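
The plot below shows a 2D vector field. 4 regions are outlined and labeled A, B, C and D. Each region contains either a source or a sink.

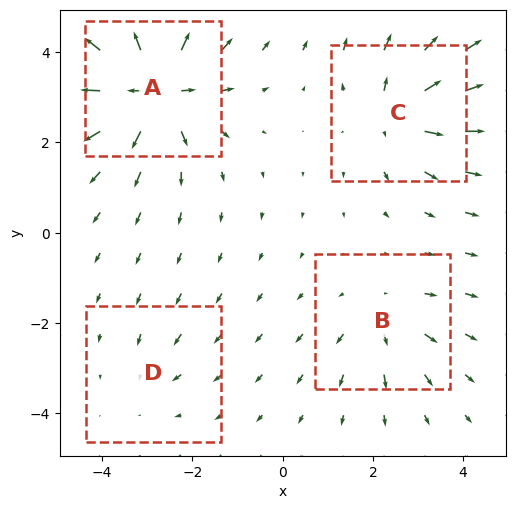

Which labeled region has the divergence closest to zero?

Divergence at each region's feature centre — A: about +8, B: about +4, C: about +6, D: about -2. Region D is closest to zero.

D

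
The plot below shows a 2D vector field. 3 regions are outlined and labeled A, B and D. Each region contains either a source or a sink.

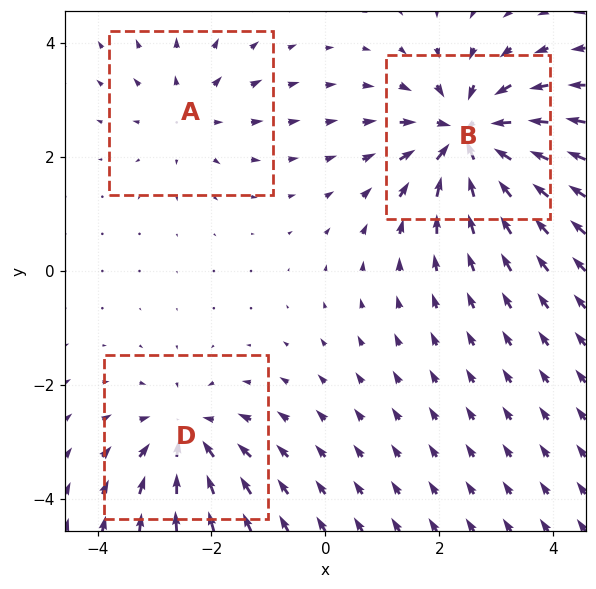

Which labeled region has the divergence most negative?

B

Divergence at each region's feature centre — A: about +2, B: about -5, D: about -3. Region B is most negative.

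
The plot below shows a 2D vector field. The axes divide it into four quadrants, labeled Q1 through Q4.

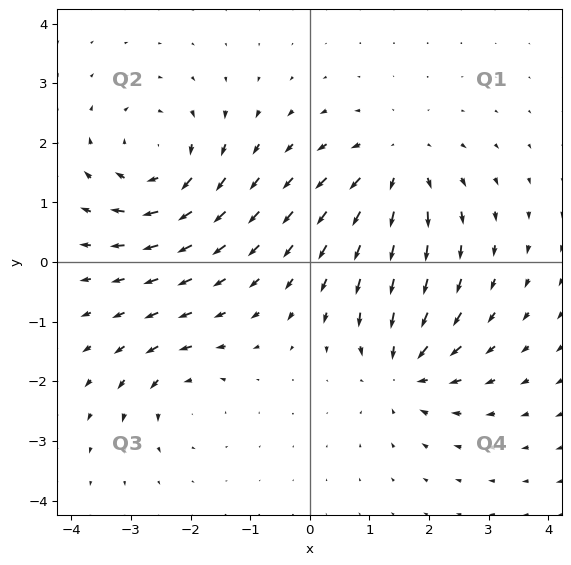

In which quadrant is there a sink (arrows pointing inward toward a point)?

Q4

The sink sits at approximately (1.6, -1.8), which lies in quadrant Q4. The divergence there is about -6, negative as expected for a sink.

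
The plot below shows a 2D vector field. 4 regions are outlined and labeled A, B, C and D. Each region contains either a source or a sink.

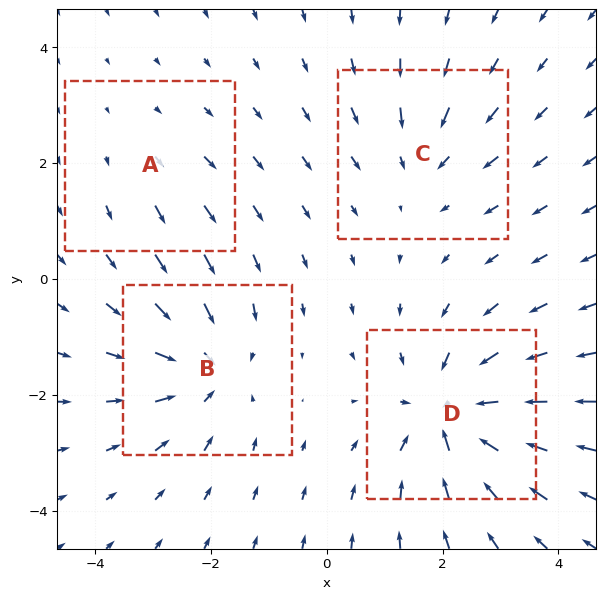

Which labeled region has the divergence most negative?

D

Divergence at each region's feature centre — A: about +2, B: about -5, C: about -3, D: about -7. Region D is most negative.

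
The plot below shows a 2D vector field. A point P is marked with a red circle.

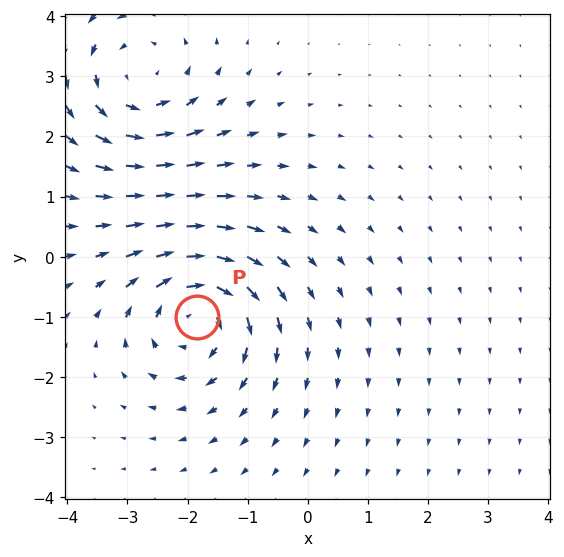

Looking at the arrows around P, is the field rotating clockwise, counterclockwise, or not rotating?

clockwise

Near P at (-1.8, -1.0) the arrows circulate clockwise. The curl (z-component) there is about -5; negative curl means clockwise rotation.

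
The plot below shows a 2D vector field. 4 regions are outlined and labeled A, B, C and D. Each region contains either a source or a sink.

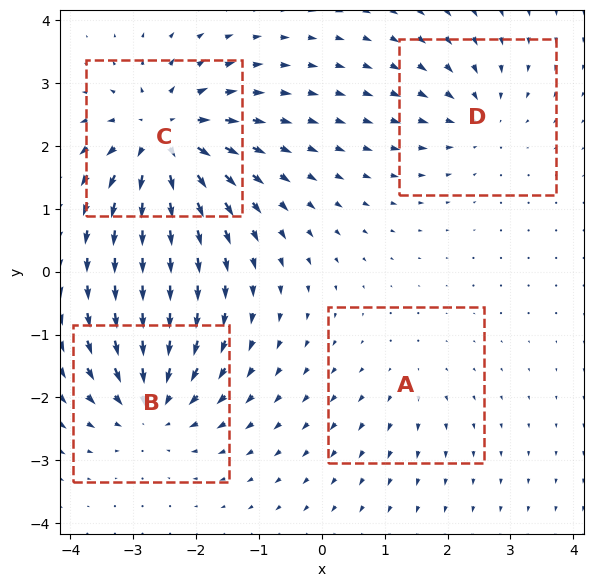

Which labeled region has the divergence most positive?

C

Divergence at each region's feature centre — A: about +2, B: about -6, C: about +8, D: about -4. Region C is most positive.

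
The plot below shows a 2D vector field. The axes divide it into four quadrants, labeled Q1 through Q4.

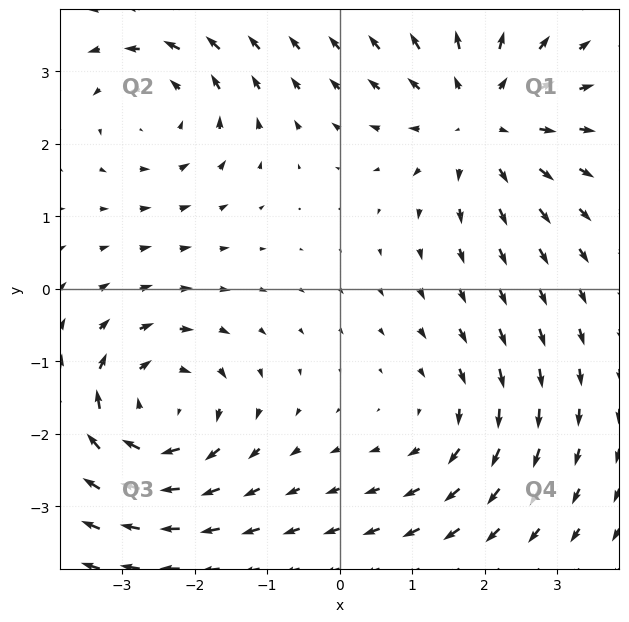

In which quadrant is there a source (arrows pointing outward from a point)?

Q1

The source sits at approximately (1.9, 2.4), which lies in quadrant Q1. The divergence there is about +4, positive as expected for a source.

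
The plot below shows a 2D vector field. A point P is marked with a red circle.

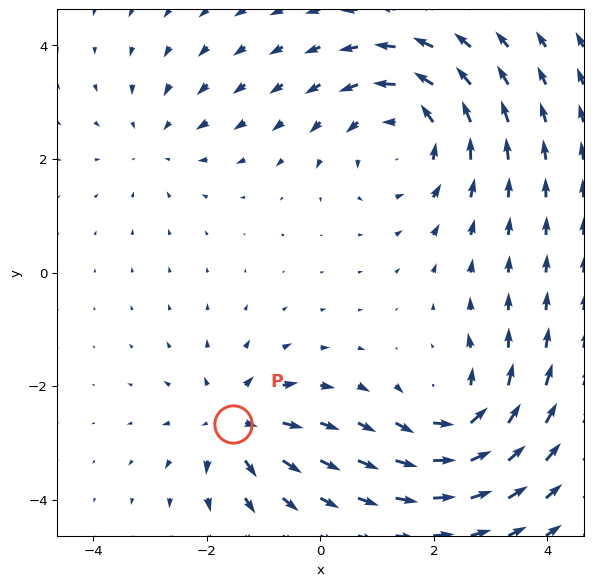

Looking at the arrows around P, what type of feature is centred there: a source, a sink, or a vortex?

At P (-1.5, -2.7) the arrows spread outward. Divergence about +4, curl ≈0 — positive divergence with near-zero curl is a source.

source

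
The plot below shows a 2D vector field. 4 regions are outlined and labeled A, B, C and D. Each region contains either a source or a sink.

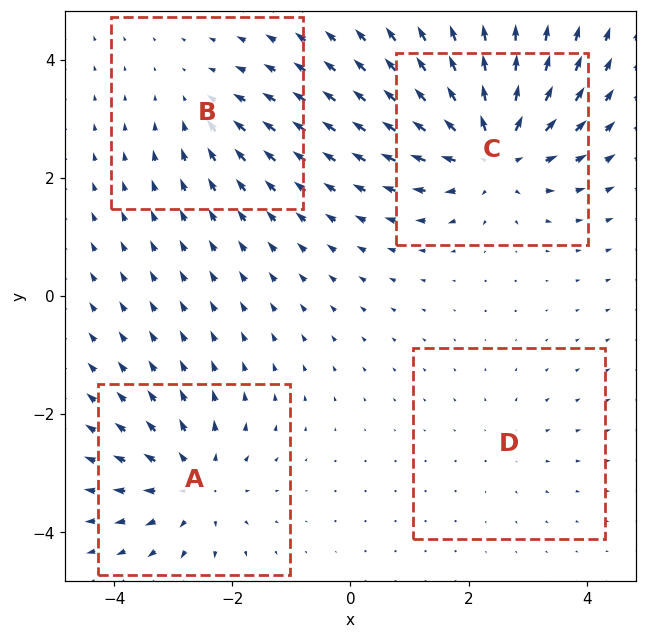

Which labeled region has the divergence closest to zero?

D

Divergence at each region's feature centre — A: about +5, B: about -3, C: about +8, D: about +2. Region D is closest to zero.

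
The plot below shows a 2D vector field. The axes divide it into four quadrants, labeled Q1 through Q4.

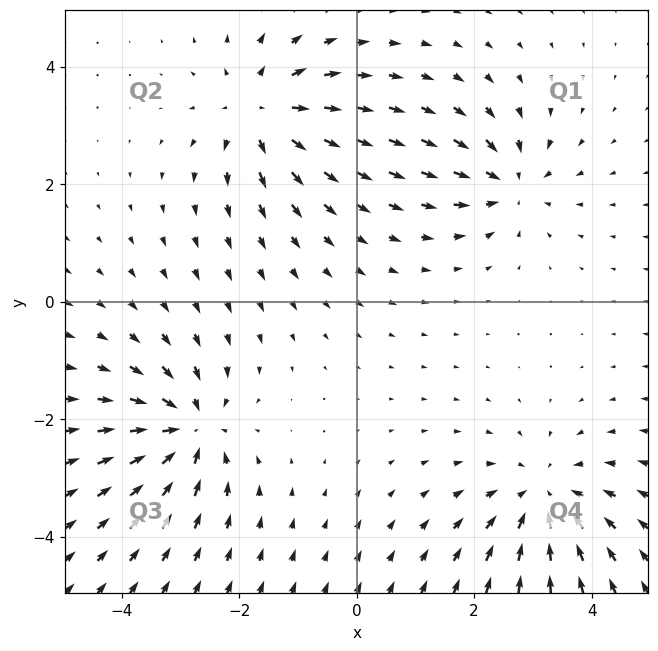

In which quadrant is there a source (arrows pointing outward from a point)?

Q2

The source sits at approximately (-1.6, 3.2), which lies in quadrant Q2. The divergence there is about +5, positive as expected for a source.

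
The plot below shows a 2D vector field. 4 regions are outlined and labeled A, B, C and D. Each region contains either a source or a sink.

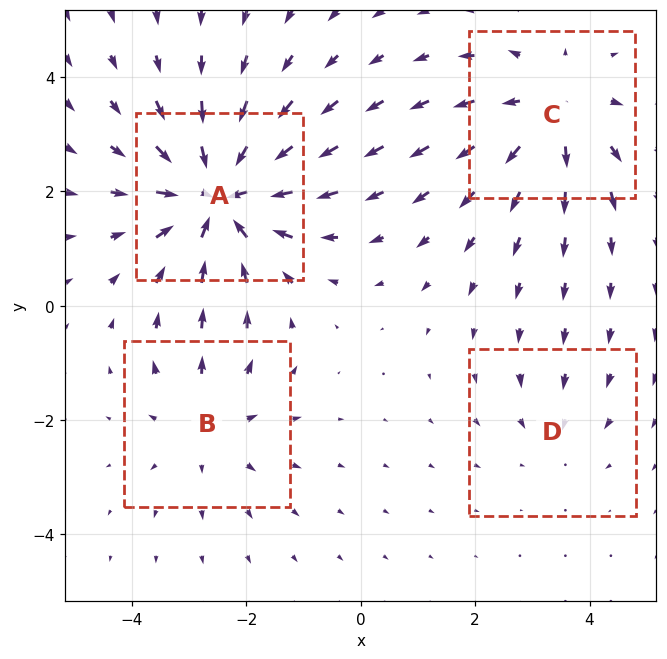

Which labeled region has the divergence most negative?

Divergence at each region's feature centre — A: about -6, B: about +3, C: about +4, D: about -2. Region A is most negative.

A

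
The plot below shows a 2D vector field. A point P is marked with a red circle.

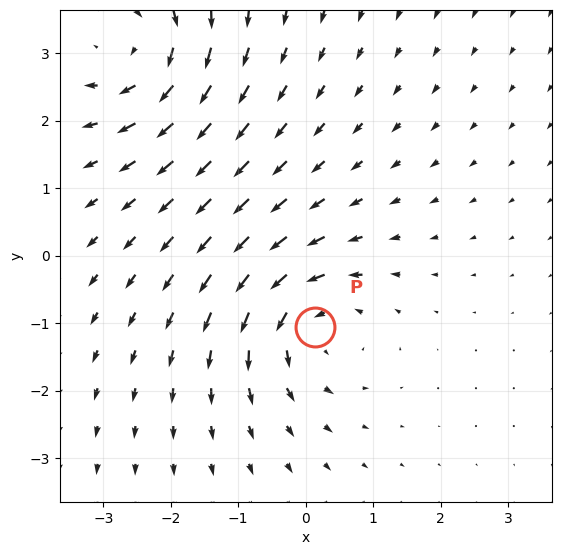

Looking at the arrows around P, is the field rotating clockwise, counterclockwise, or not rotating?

counterclockwise

Near P at (0.1, -1.1) the arrows circulate counterclockwise. The curl (z-component) there is about +5; positive curl means counterclockwise rotation.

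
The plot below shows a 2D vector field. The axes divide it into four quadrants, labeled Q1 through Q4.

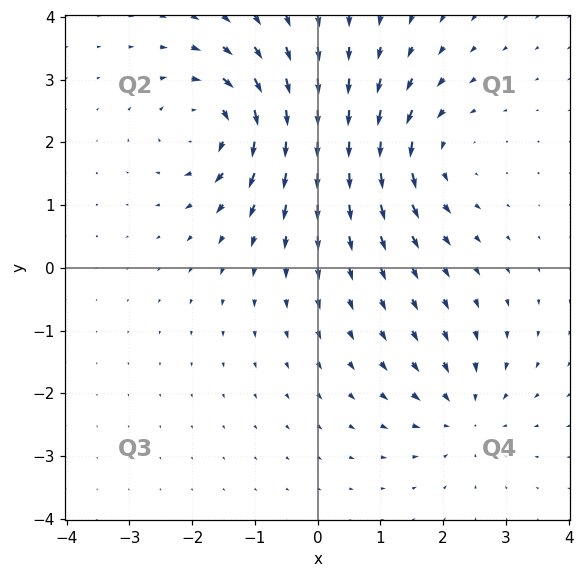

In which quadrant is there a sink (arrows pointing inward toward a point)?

Q4

The sink sits at approximately (2.3, -2.3), which lies in quadrant Q4. The divergence there is about -4, negative as expected for a sink.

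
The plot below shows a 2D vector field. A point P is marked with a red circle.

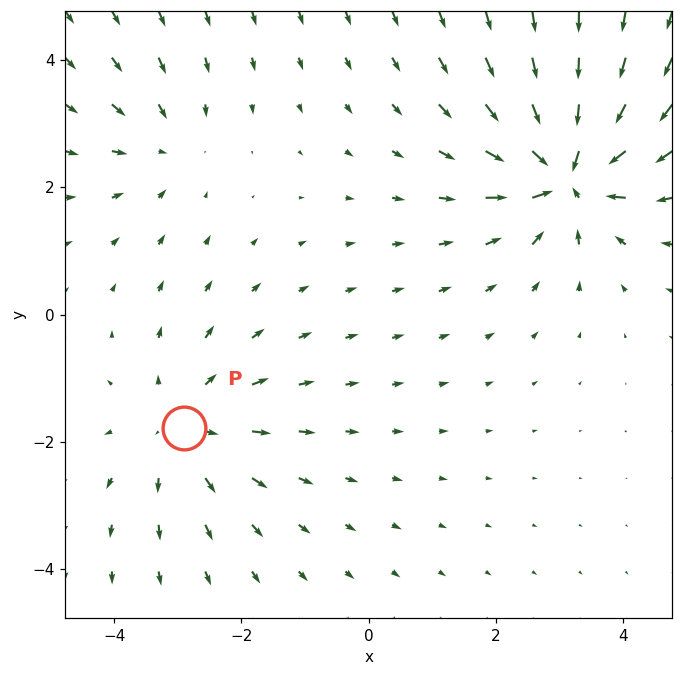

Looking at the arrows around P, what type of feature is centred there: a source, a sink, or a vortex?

source

At P (-2.9, -1.8) the arrows spread outward. Divergence about +3, curl ≈0 — positive divergence with near-zero curl is a source.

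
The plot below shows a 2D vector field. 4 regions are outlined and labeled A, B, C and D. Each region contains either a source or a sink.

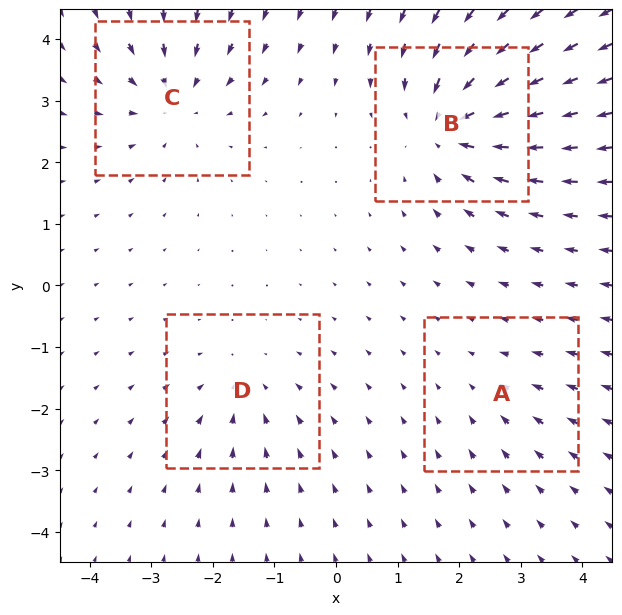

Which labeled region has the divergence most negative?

B

Divergence at each region's feature centre — A: about -2, B: about -7, C: about -5, D: about -3. Region B is most negative.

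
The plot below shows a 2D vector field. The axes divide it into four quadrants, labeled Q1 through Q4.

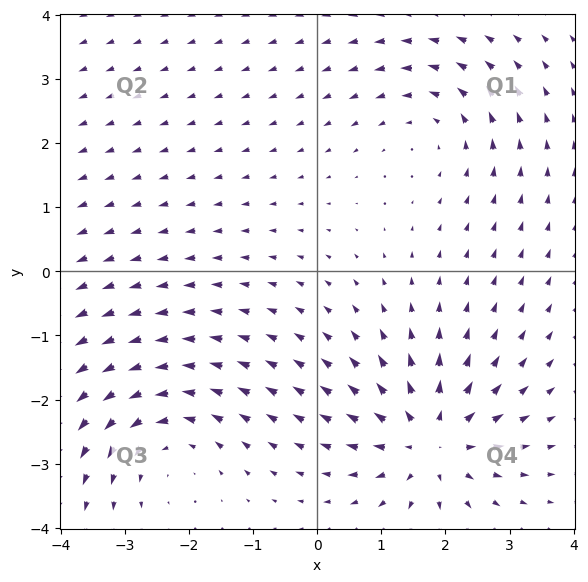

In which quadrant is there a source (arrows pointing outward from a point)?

Q4

The source sits at approximately (1.8, -2.6), which lies in quadrant Q4. The divergence there is about +4, positive as expected for a source.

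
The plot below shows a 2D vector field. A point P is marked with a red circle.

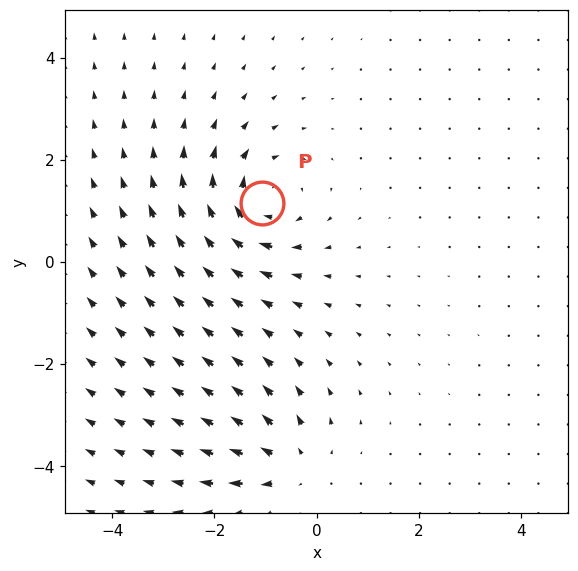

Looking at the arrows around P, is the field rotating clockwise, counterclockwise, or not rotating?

Near P at (-1.1, 1.2) the arrows circulate clockwise. The curl (z-component) there is about -4; negative curl means clockwise rotation.

clockwise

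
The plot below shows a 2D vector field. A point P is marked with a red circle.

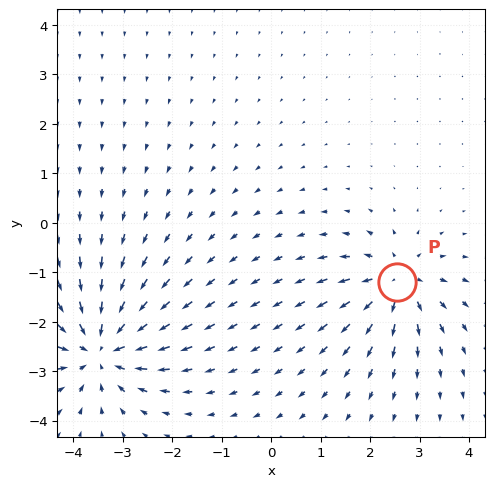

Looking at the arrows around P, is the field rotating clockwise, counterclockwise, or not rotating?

Near P at (2.6, -1.2) the arrows show no circulation. The curl there is ≈0.

not rotating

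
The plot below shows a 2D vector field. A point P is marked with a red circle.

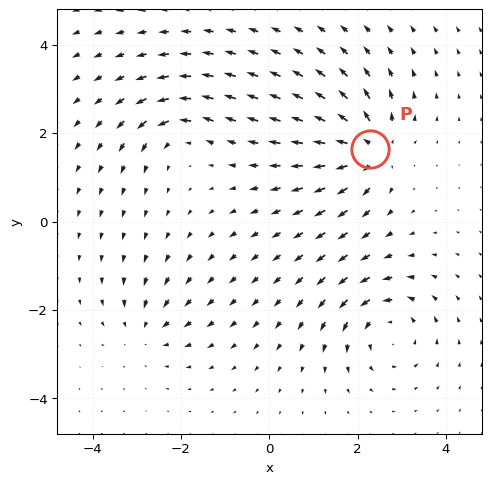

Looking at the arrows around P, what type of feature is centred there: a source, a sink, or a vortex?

At P (2.3, 1.6) the arrows spread outward. Divergence about +6, curl ≈0 — positive divergence with near-zero curl is a source.

source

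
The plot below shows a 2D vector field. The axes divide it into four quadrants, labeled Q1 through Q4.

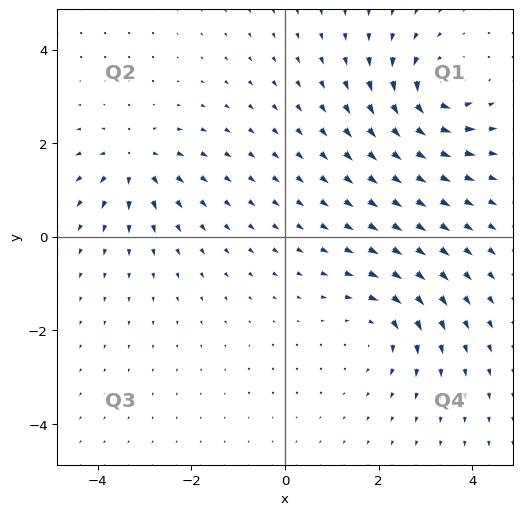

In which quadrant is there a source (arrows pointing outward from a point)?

Q2

The source sits at approximately (-3.2, 1.6), which lies in quadrant Q2. The divergence there is about +4, positive as expected for a source.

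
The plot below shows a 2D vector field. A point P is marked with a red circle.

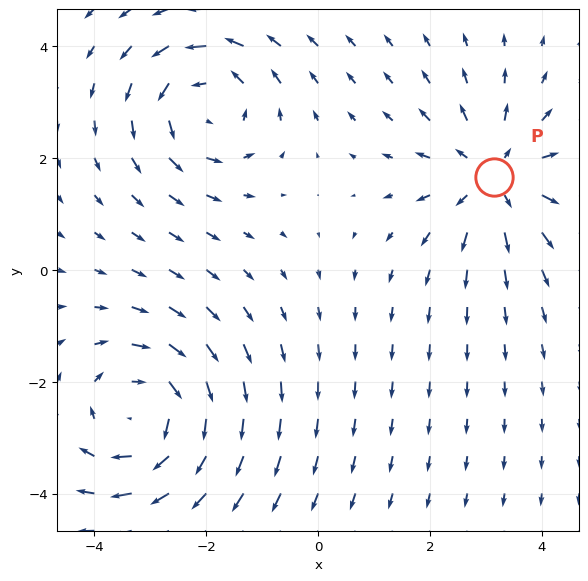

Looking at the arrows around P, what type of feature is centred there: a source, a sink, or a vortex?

source

At P (3.1, 1.7) the arrows spread outward. Divergence about +4, curl ≈0 — positive divergence with near-zero curl is a source.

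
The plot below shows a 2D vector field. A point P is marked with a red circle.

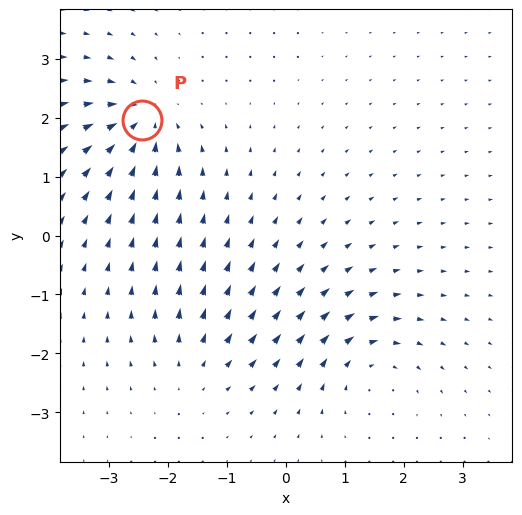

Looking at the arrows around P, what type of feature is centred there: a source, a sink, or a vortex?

At P (-2.4, 2.0) the arrows converge inward. Divergence about -5, curl ≈0 — negative divergence with near-zero curl is a sink.

sink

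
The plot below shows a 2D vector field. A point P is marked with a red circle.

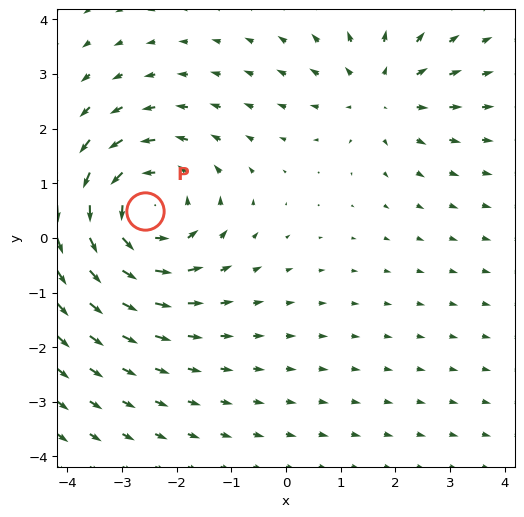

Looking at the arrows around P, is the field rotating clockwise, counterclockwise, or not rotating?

Near P at (-2.6, 0.5) the arrows circulate counterclockwise. The curl (z-component) there is about +4; positive curl means counterclockwise rotation.

counterclockwise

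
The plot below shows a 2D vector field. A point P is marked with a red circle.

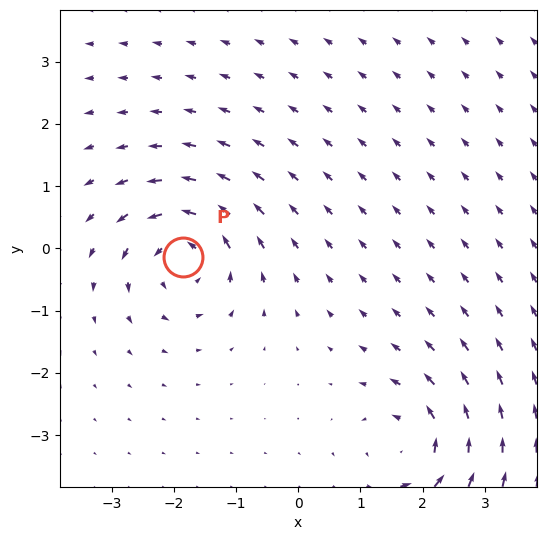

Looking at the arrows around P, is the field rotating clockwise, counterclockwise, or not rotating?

counterclockwise

Near P at (-1.8, -0.1) the arrows circulate counterclockwise. The curl (z-component) there is about +7; positive curl means counterclockwise rotation.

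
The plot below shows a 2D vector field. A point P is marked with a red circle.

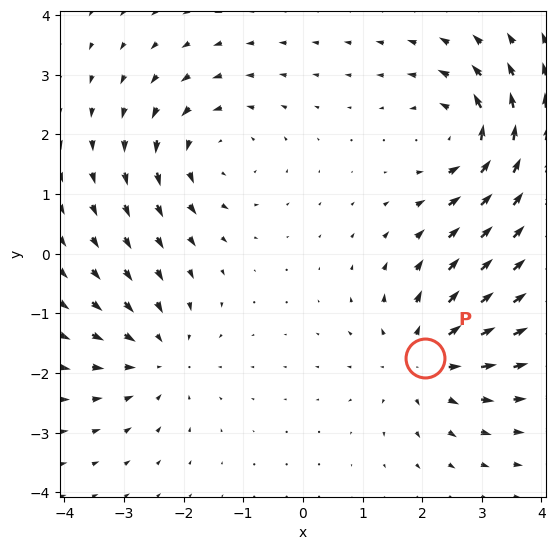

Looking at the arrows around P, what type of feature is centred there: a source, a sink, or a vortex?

source

At P (2.0, -1.8) the arrows spread outward. Divergence about +4, curl ≈0 — positive divergence with near-zero curl is a source.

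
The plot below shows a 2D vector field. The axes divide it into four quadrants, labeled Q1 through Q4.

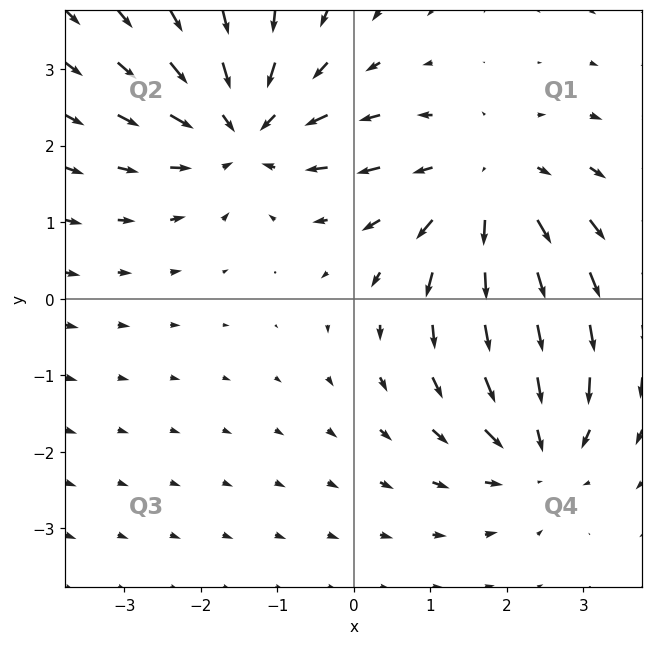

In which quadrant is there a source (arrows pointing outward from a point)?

Q1

The source sits at approximately (1.7, 1.4), which lies in quadrant Q1. The divergence there is about +4, positive as expected for a source.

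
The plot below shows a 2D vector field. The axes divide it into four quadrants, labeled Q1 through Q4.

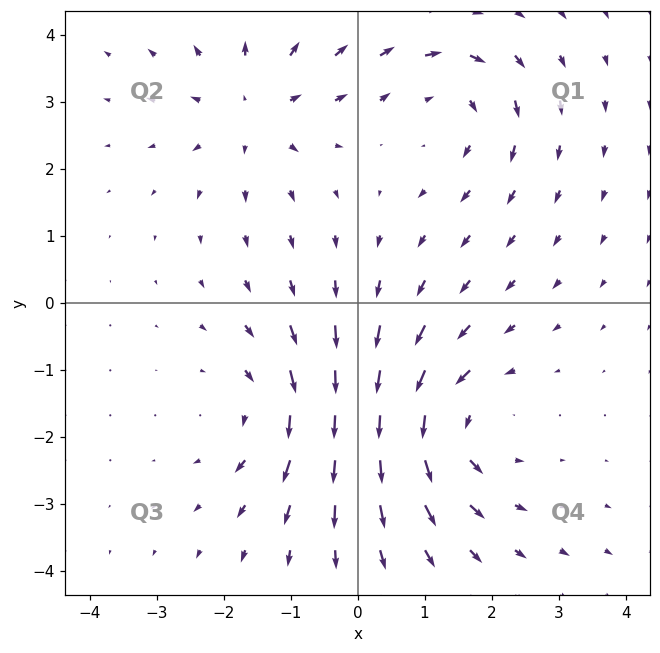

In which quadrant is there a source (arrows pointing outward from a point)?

Q2

The source sits at approximately (-1.5, 2.9), which lies in quadrant Q2. The divergence there is about +4, positive as expected for a source.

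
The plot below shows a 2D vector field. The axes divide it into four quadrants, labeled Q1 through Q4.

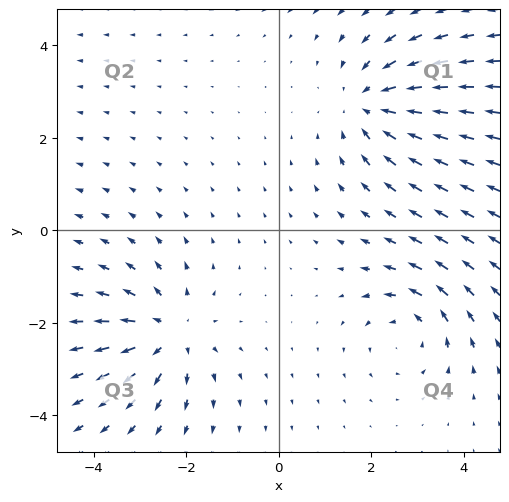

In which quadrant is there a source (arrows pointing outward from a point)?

Q3

The source sits at approximately (-2.4, -2.2), which lies in quadrant Q3. The divergence there is about +3, positive as expected for a source.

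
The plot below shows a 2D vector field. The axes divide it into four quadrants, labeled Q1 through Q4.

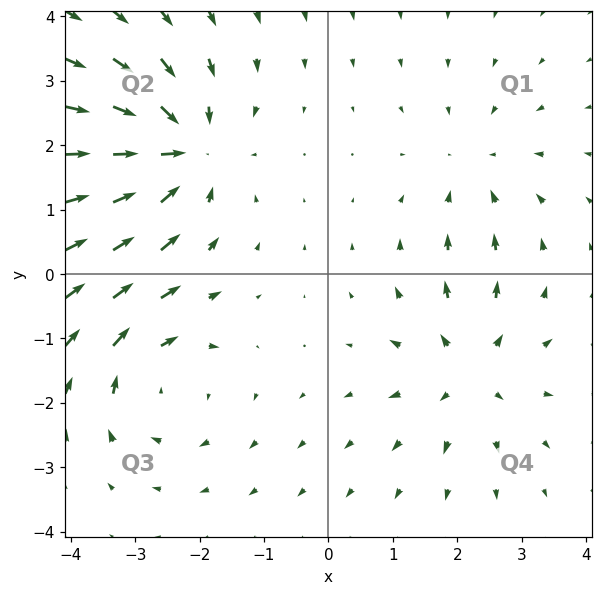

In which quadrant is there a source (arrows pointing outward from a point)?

The source sits at approximately (2.2, -1.5), which lies in quadrant Q4. The divergence there is about +4, positive as expected for a source.

Q4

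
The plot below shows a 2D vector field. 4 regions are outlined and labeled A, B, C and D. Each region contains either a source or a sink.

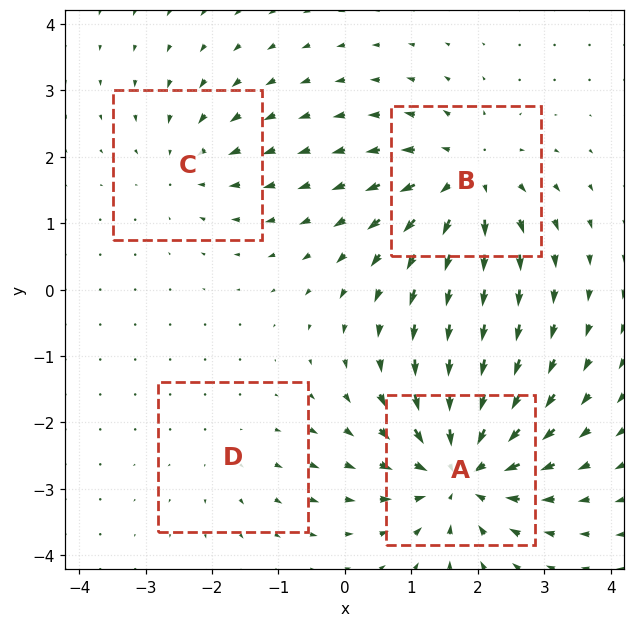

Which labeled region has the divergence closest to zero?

D

Divergence at each region's feature centre — A: about -7, B: about +5, C: about -3, D: about +2. Region D is closest to zero.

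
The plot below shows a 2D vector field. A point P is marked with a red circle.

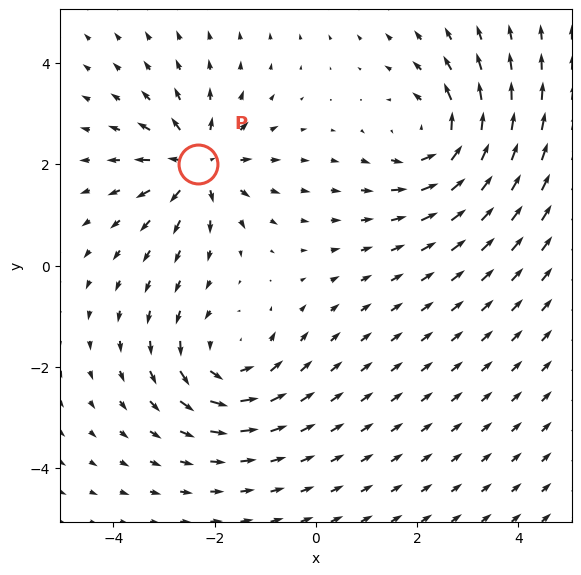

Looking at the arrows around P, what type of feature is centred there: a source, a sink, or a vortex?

At P (-2.3, 2.0) the arrows spread outward. Divergence about +5, curl ≈0 — positive divergence with near-zero curl is a source.

source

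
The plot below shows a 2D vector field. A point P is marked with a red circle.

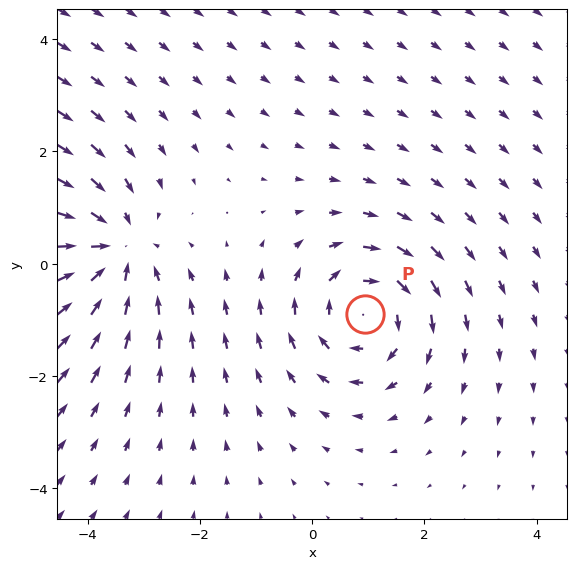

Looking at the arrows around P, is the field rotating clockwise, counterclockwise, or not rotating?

clockwise

Near P at (0.9, -0.9) the arrows circulate clockwise. The curl (z-component) there is about -5; negative curl means clockwise rotation.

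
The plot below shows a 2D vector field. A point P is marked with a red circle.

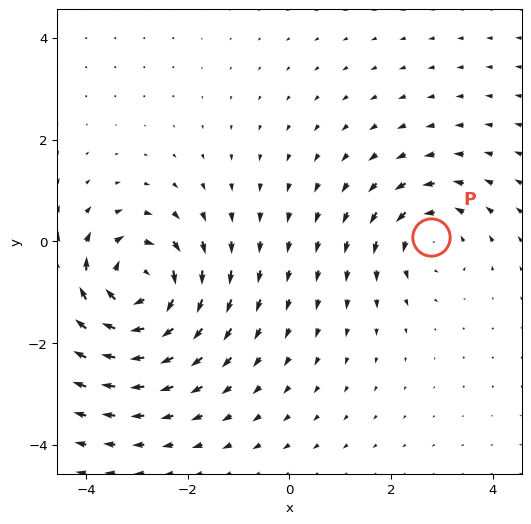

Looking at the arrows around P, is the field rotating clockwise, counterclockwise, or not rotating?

counterclockwise

Near P at (2.8, 0.1) the arrows circulate counterclockwise. The curl (z-component) there is about +3; positive curl means counterclockwise rotation.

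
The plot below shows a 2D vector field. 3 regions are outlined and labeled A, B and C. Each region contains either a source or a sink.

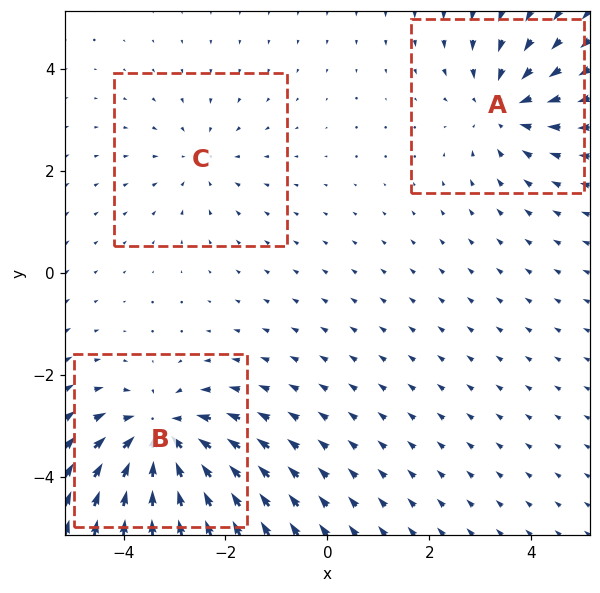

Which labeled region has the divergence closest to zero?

C

Divergence at each region's feature centre — A: about -3, B: about -5, C: about -2. Region C is closest to zero.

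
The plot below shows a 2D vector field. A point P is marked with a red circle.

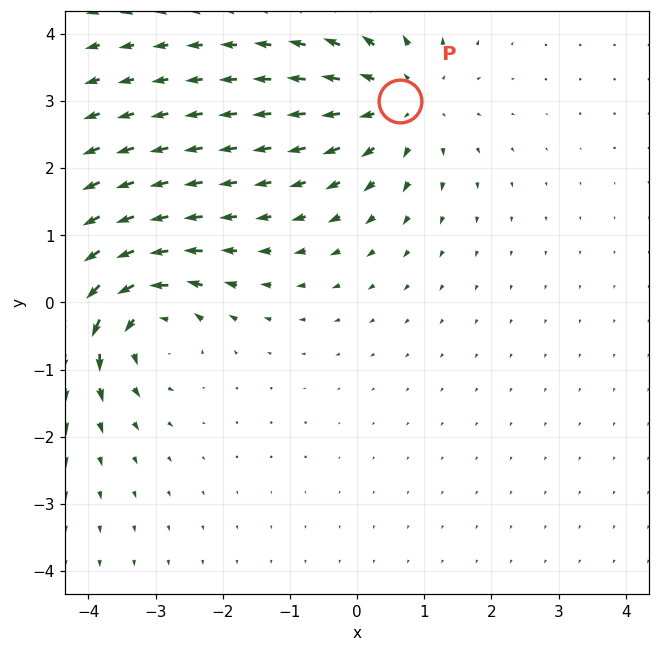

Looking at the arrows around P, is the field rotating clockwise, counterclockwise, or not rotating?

not rotating

Near P at (0.6, 3.0) the arrows show no circulation. The curl there is ≈0.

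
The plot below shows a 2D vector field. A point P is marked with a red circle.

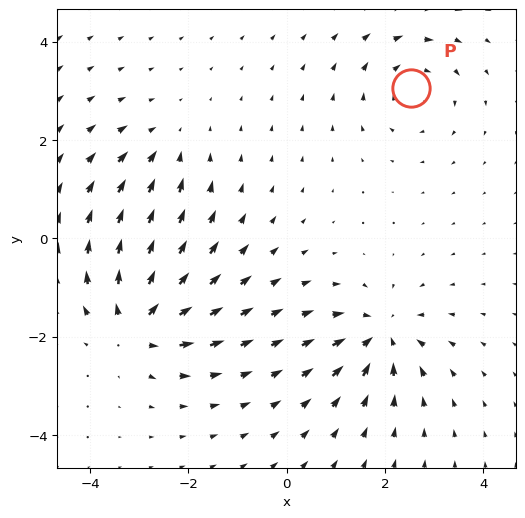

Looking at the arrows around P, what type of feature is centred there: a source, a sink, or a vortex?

At P (2.5, 3.1) the arrows circulate clockwise. Divergence ≈0, curl about -4 — near-zero divergence with nonzero curl is a vortex.

vortex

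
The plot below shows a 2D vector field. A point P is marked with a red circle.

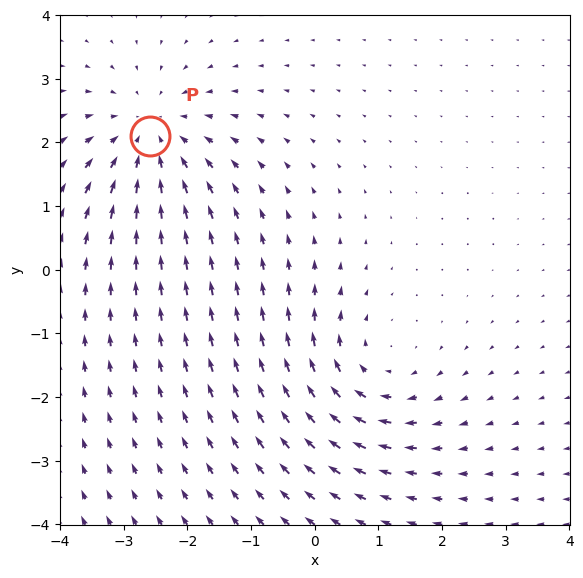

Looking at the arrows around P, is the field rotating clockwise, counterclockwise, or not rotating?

Near P at (-2.6, 2.1) the arrows show no circulation. The curl there is ≈0.

not rotating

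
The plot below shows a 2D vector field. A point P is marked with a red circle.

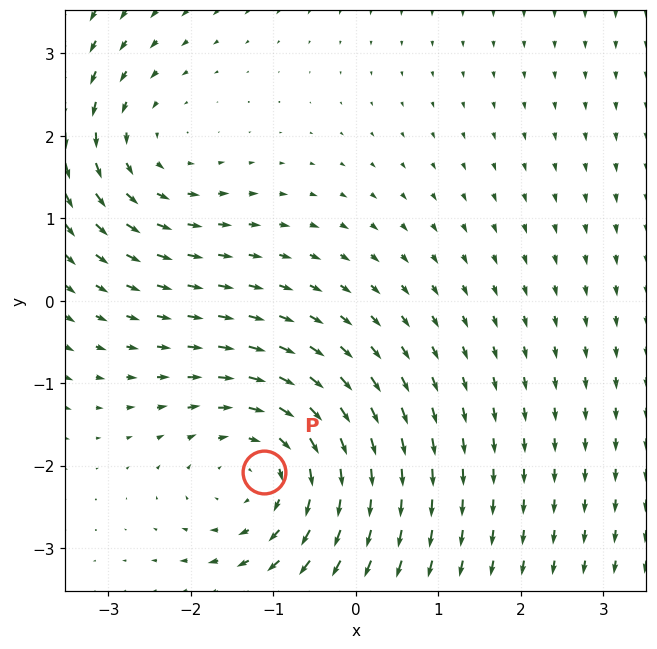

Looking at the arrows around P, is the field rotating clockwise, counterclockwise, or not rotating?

Near P at (-1.1, -2.1) the arrows circulate clockwise. The curl (z-component) there is about -3; negative curl means clockwise rotation.

clockwise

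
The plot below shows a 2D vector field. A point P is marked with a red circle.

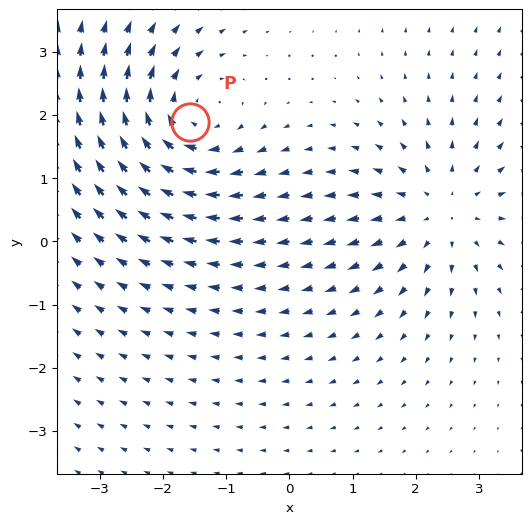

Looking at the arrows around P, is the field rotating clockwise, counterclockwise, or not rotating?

clockwise

Near P at (-1.6, 1.9) the arrows circulate clockwise. The curl (z-component) there is about -3; negative curl means clockwise rotation.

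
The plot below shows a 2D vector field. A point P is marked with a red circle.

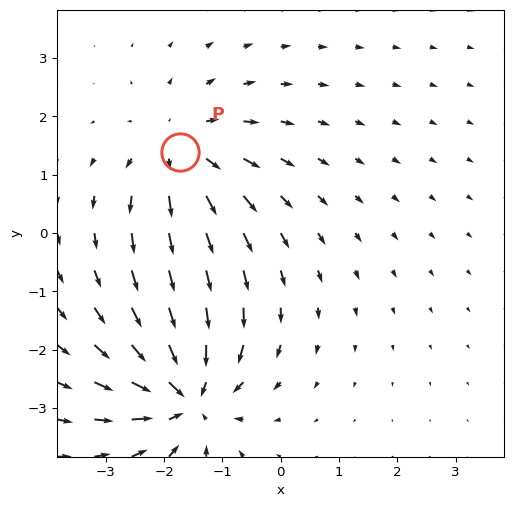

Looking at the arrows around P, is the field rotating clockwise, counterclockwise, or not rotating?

not rotating

Near P at (-1.7, 1.4) the arrows show no circulation. The curl there is ≈0.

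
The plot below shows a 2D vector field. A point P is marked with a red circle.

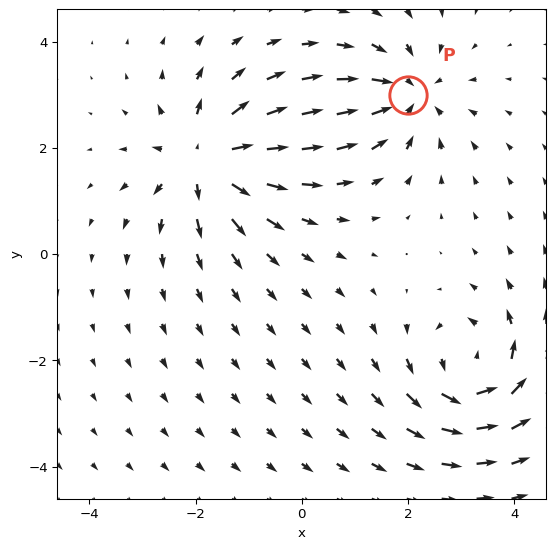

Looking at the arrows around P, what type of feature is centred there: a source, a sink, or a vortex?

sink

At P (2.0, 3.0) the arrows converge inward. Divergence about -4, curl ≈0 — negative divergence with near-zero curl is a sink.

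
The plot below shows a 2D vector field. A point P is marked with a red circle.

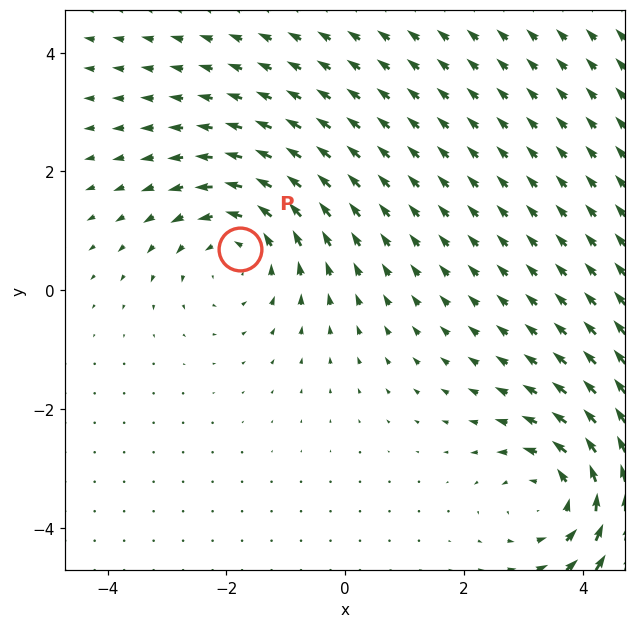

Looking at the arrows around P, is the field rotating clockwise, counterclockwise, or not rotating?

Near P at (-1.8, 0.7) the arrows circulate counterclockwise. The curl (z-component) there is about +3; positive curl means counterclockwise rotation.

counterclockwise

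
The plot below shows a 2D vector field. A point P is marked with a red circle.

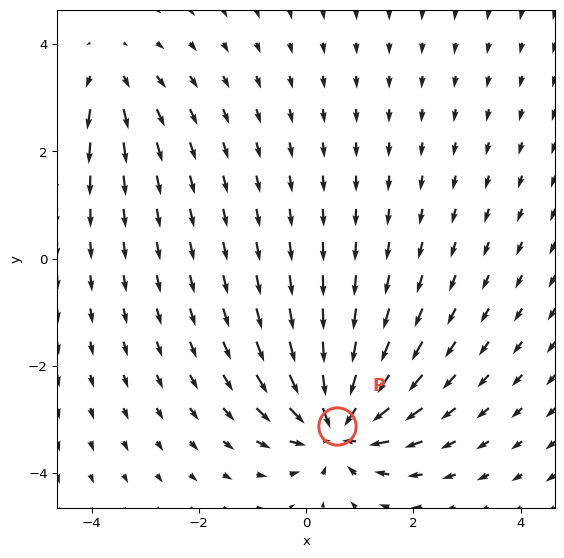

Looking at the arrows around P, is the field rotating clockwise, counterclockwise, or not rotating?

Near P at (0.6, -3.1) the arrows show no circulation. The curl there is ≈0.

not rotating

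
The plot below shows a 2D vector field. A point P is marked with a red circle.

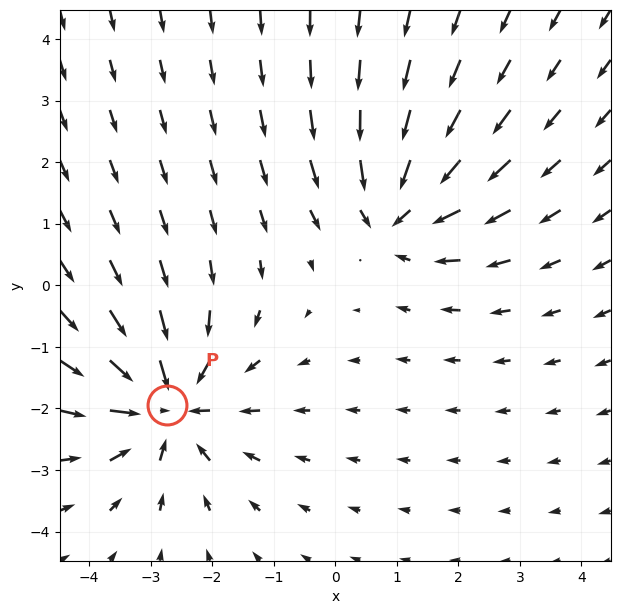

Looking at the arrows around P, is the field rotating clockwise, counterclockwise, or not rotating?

Near P at (-2.7, -1.9) the arrows show no circulation. The curl there is ≈0.

not rotating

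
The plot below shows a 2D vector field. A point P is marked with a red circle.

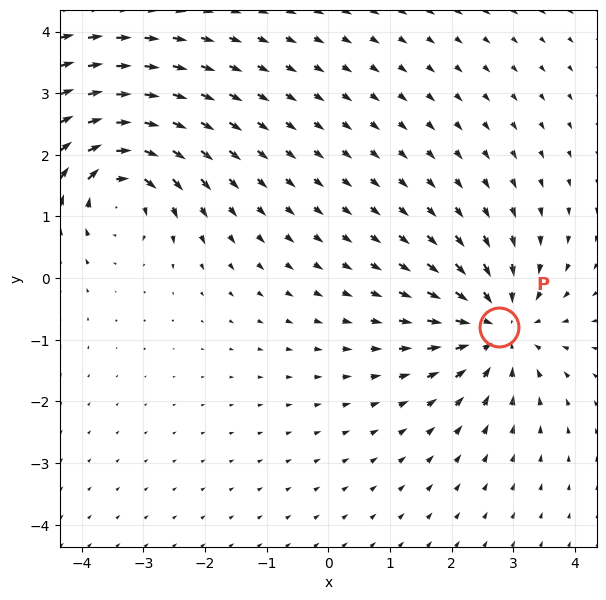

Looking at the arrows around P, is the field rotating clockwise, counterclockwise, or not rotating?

not rotating

Near P at (2.8, -0.8) the arrows show no circulation. The curl there is ≈0.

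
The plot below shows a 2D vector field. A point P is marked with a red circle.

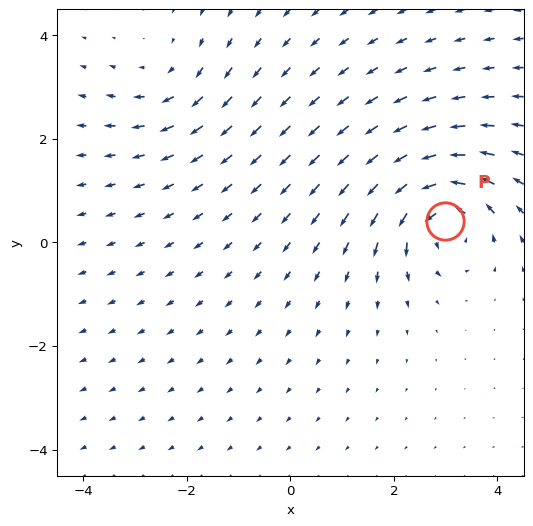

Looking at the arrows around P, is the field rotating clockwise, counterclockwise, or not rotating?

Near P at (3.0, 0.4) the arrows circulate counterclockwise. The curl (z-component) there is about +6; positive curl means counterclockwise rotation.

counterclockwise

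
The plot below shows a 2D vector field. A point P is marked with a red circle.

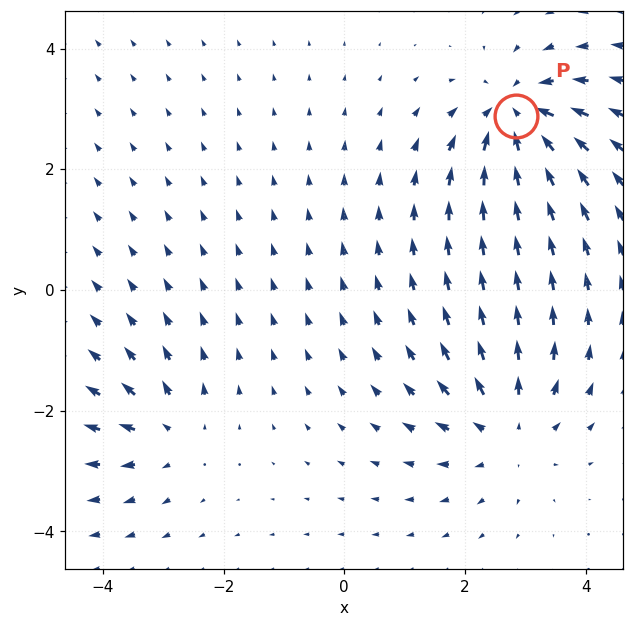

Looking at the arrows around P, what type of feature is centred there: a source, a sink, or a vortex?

sink

At P (2.8, 2.9) the arrows converge inward. Divergence about -6, curl ≈0 — negative divergence with near-zero curl is a sink.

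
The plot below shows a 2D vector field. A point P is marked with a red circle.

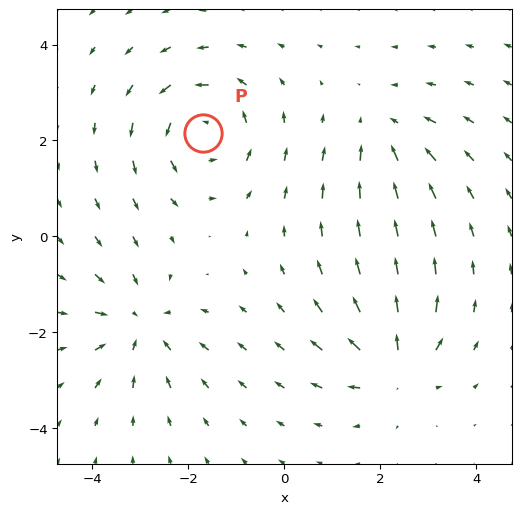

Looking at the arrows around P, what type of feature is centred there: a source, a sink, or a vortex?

vortex

At P (-1.7, 2.2) the arrows circulate counterclockwise. Divergence ≈0, curl about +5 — near-zero divergence with nonzero curl is a vortex.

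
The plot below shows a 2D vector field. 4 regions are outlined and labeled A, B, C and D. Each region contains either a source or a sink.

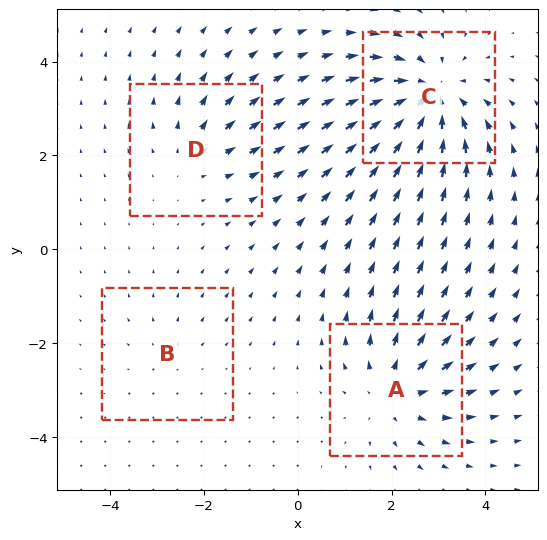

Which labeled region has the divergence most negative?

Divergence at each region's feature centre — A: about +5, B: about +2, C: about -7, D: about +3. Region C is most negative.

C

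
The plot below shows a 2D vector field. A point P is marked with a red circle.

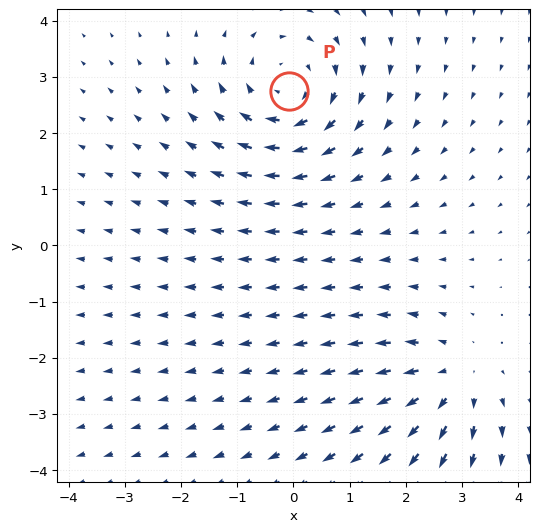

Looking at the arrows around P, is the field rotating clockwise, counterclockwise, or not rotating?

Near P at (-0.1, 2.8) the arrows circulate clockwise. The curl (z-component) there is about -4; negative curl means clockwise rotation.

clockwise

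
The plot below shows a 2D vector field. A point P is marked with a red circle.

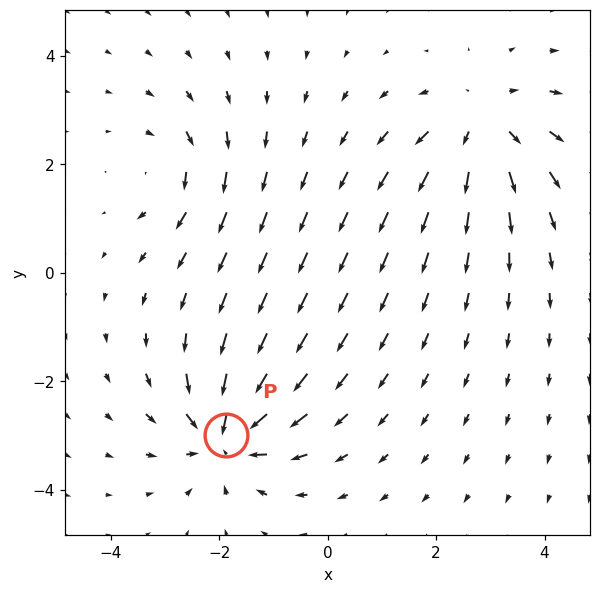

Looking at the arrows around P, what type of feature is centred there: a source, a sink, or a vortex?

At P (-1.9, -3.0) the arrows converge inward. Divergence about -6, curl ≈0 — negative divergence with near-zero curl is a sink.

sink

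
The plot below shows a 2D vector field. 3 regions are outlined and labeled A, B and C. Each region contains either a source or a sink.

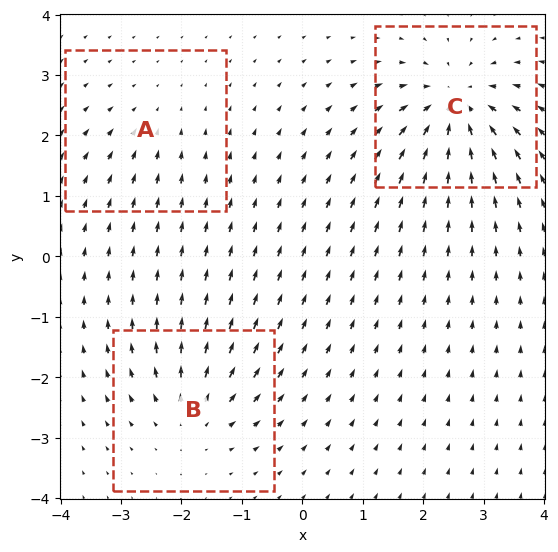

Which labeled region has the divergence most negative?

C

Divergence at each region's feature centre — A: about -2, B: about +4, C: about -6. Region C is most negative.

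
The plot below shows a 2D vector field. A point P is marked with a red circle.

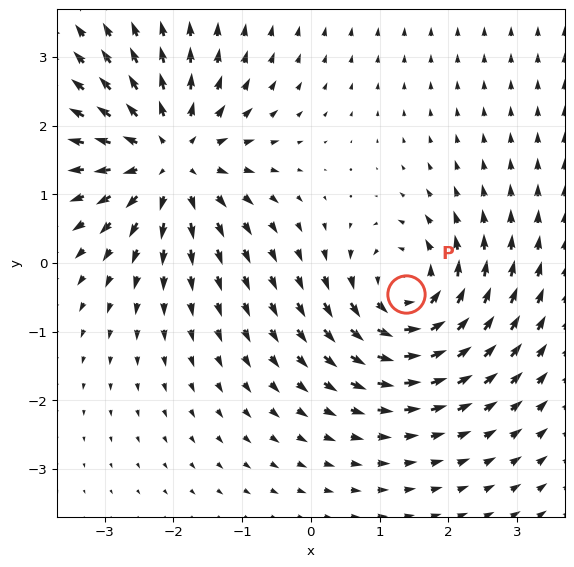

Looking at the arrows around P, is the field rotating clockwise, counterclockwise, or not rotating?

counterclockwise

Near P at (1.4, -0.5) the arrows circulate counterclockwise. The curl (z-component) there is about +5; positive curl means counterclockwise rotation.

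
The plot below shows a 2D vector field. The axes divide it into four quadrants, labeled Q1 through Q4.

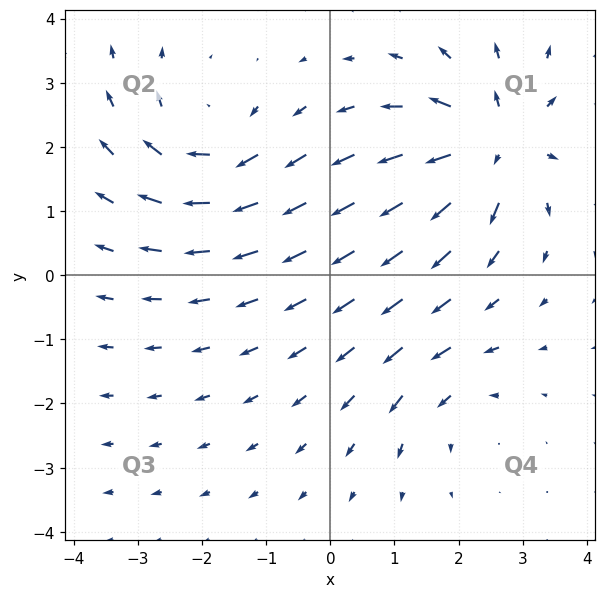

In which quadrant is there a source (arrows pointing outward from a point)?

Q1

The source sits at approximately (2.5, 2.1), which lies in quadrant Q1. The divergence there is about +6, positive as expected for a source.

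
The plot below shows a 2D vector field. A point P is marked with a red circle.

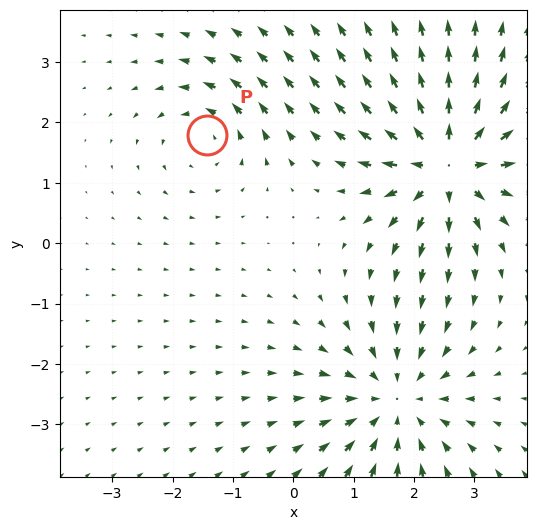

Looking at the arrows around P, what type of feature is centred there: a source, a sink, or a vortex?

vortex

At P (-1.4, 1.8) the arrows circulate counterclockwise. Divergence ≈0, curl about +3 — near-zero divergence with nonzero curl is a vortex.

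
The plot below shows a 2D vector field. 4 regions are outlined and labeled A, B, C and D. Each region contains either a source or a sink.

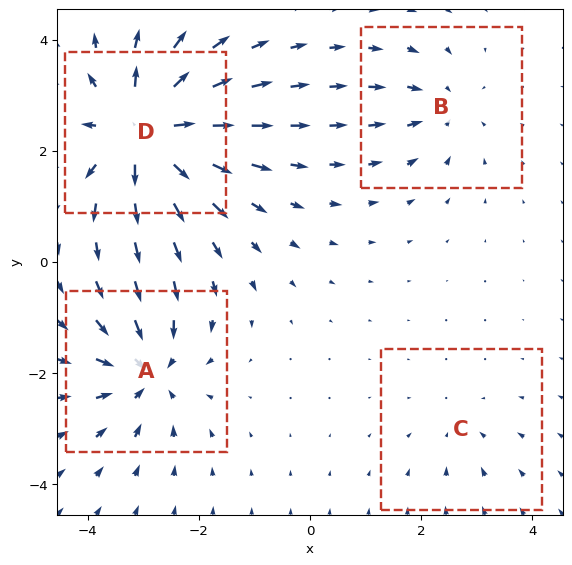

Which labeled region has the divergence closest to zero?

Divergence at each region's feature centre — A: about -6, B: about -4, C: about -2, D: about +9. Region C is closest to zero.

C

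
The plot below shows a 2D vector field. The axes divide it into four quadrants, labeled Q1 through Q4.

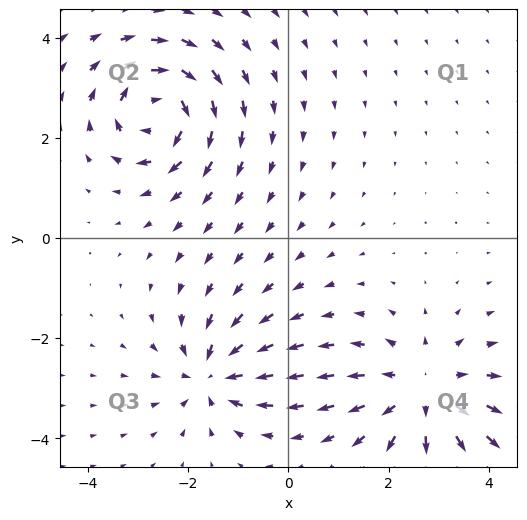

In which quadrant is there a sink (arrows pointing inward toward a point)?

Q3

The sink sits at approximately (-1.5, -2.7), which lies in quadrant Q3. The divergence there is about -5, negative as expected for a sink.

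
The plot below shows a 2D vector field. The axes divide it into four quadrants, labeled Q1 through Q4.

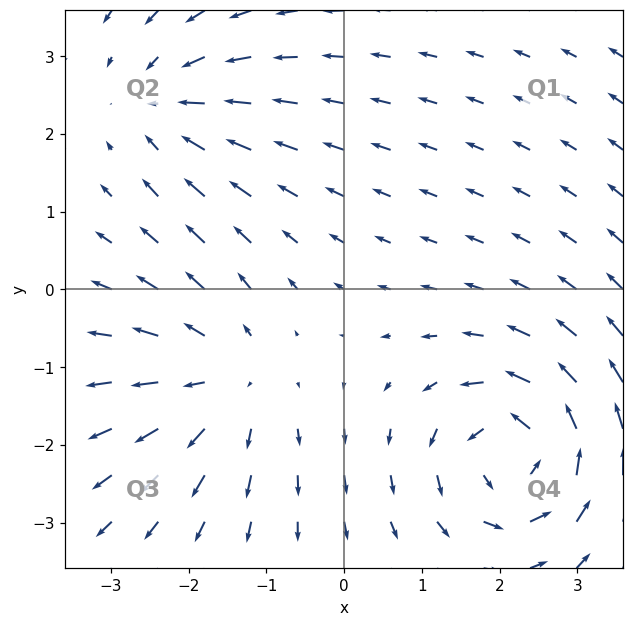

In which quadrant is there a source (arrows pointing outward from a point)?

The source sits at approximately (-1.5, -1.2), which lies in quadrant Q3. The divergence there is about +4, positive as expected for a source.

Q3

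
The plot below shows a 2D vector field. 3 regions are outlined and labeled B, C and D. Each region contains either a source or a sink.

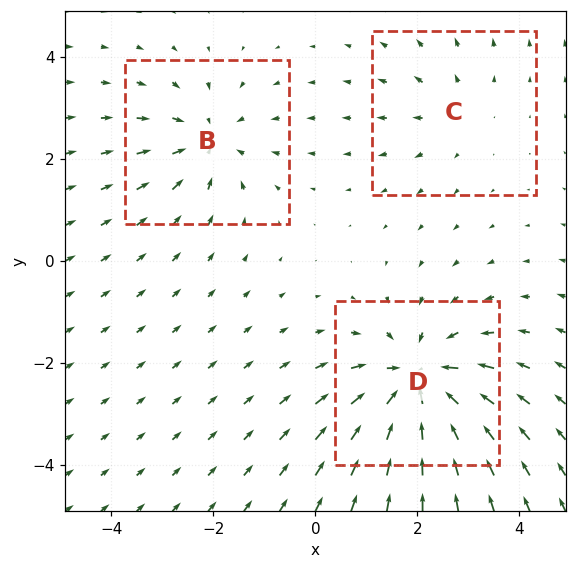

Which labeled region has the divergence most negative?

Divergence at each region's feature centre — B: about -3, C: about +2, D: about -5. Region D is most negative.

D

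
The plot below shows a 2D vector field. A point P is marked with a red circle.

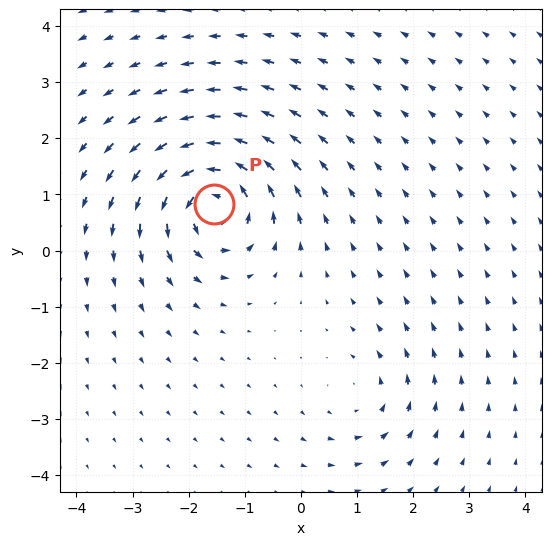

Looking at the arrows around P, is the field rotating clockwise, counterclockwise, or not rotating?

Near P at (-1.5, 0.8) the arrows circulate counterclockwise. The curl (z-component) there is about +7; positive curl means counterclockwise rotation.

counterclockwise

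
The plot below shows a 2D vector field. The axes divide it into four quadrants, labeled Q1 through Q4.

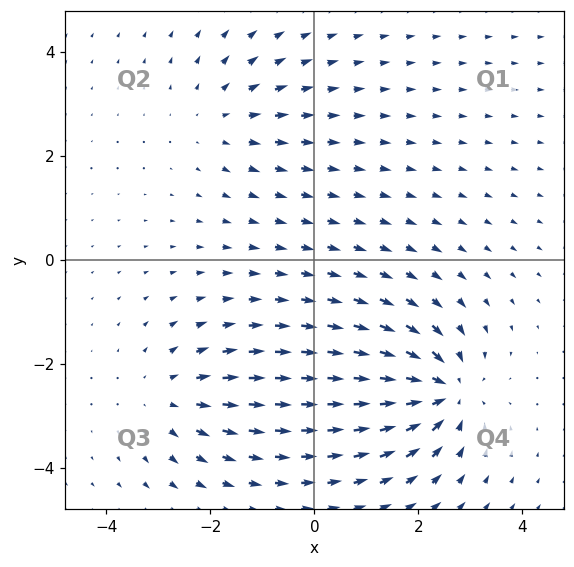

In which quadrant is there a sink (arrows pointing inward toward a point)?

Q4

The sink sits at approximately (2.5, -2.5), which lies in quadrant Q4. The divergence there is about -6, negative as expected for a sink.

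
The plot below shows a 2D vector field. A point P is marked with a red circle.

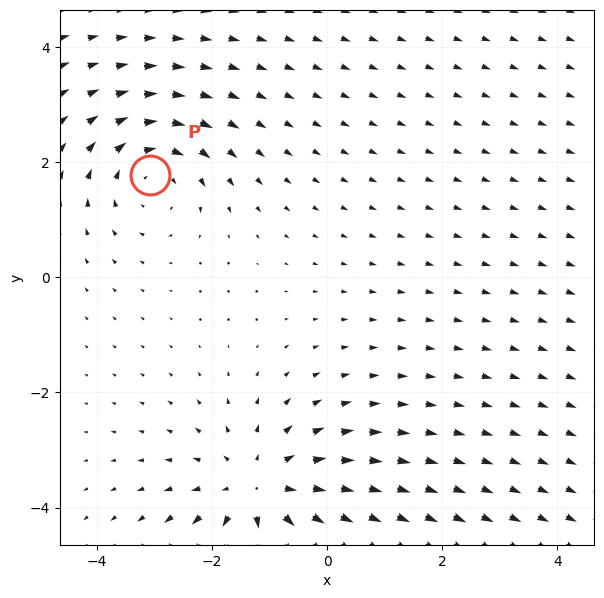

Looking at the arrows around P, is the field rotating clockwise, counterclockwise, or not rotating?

Near P at (-3.1, 1.8) the arrows circulate clockwise. The curl (z-component) there is about -3; negative curl means clockwise rotation.

clockwise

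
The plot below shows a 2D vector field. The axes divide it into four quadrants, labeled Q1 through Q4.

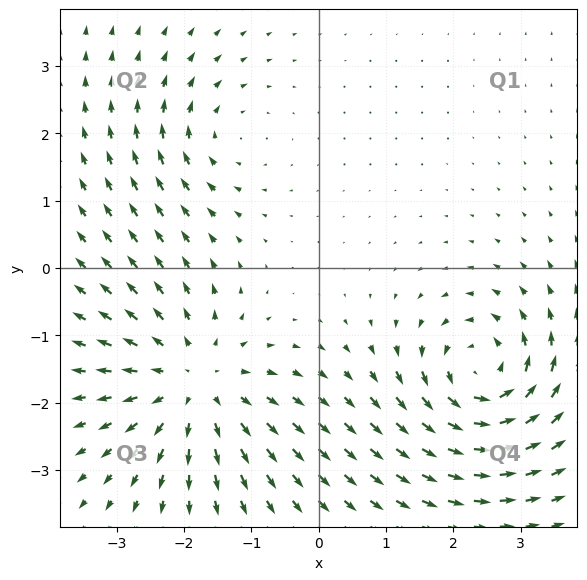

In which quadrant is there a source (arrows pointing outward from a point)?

Q3

The source sits at approximately (-1.9, -1.7), which lies in quadrant Q3. The divergence there is about +4, positive as expected for a source.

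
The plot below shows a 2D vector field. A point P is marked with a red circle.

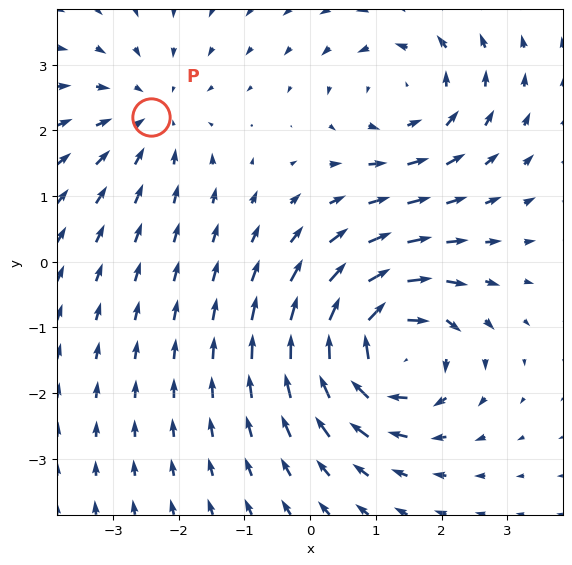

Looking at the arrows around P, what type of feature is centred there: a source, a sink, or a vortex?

At P (-2.4, 2.2) the arrows converge inward. Divergence about -2, curl ≈0 — negative divergence with near-zero curl is a sink.

sink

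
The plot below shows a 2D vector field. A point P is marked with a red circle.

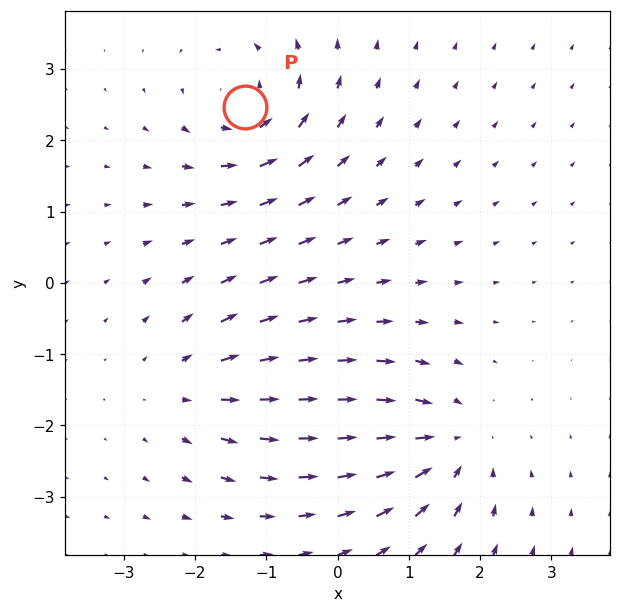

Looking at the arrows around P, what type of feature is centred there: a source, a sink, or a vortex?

At P (-1.3, 2.5) the arrows circulate counterclockwise. Divergence ≈0, curl about +6 — near-zero divergence with nonzero curl is a vortex.

vortex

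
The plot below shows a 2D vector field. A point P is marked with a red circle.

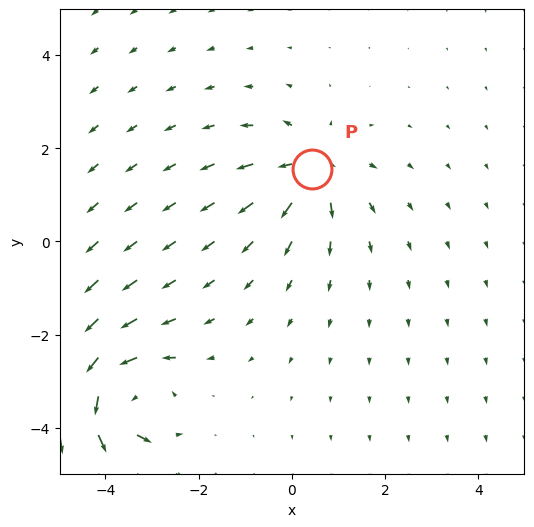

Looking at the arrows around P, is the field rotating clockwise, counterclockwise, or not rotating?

Near P at (0.4, 1.5) the arrows show no circulation. The curl there is ≈0.

not rotating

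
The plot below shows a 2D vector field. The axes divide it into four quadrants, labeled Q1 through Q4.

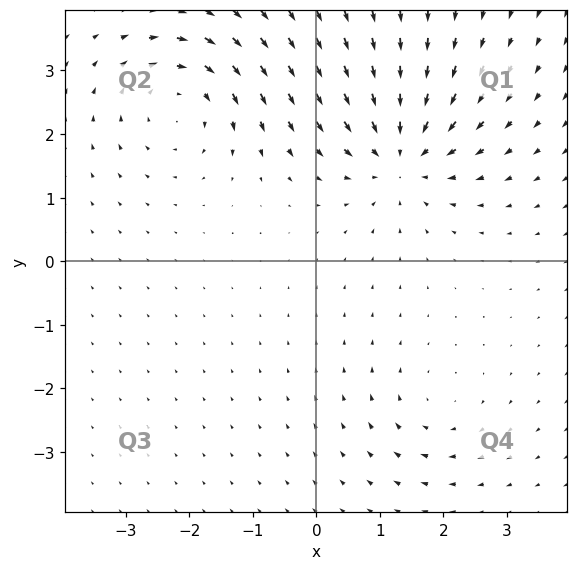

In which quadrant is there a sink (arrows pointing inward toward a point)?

The sink sits at approximately (1.3, 1.7), which lies in quadrant Q1. The divergence there is about -6, negative as expected for a sink.

Q1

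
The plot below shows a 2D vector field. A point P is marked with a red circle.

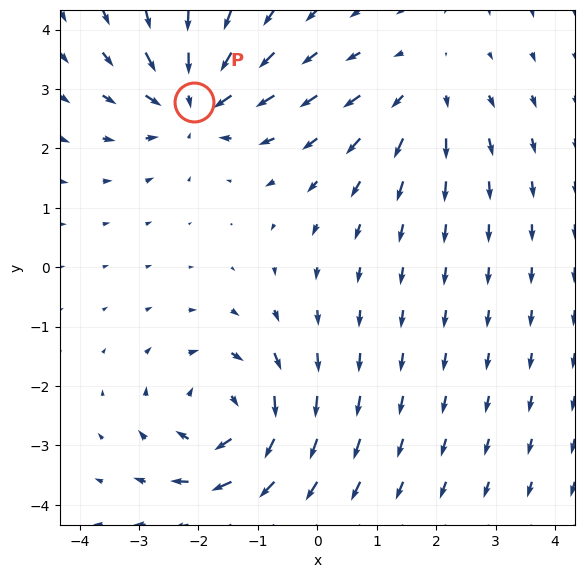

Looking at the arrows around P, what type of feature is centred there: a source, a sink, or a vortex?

sink

At P (-2.1, 2.8) the arrows converge inward. Divergence about -5, curl ≈0 — negative divergence with near-zero curl is a sink.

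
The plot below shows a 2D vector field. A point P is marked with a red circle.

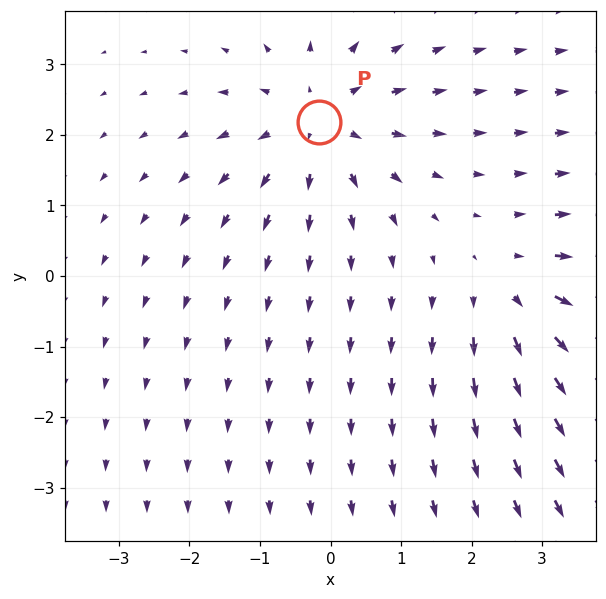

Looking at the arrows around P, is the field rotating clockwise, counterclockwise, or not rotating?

Near P at (-0.2, 2.2) the arrows show no circulation. The curl there is ≈0.

not rotating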